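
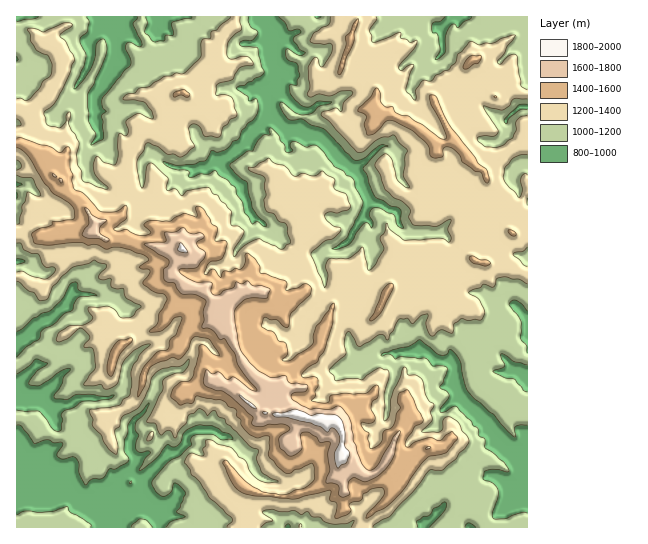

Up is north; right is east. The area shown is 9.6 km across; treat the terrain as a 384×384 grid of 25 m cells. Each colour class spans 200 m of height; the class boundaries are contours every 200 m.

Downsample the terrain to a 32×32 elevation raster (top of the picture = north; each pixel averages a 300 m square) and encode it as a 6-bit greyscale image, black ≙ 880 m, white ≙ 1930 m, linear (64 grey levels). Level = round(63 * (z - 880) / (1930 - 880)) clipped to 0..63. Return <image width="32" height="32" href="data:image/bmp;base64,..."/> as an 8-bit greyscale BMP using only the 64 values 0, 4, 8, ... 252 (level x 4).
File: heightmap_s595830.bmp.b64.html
<image width="32" height="32" href="data:image/bmp;base64,Qk02CAAAAAAAADYEAAAoAAAAIAAAACAAAAABAAgAAAAAAAAEAAATCwAAEwsAAAABAAAAAAAAAAAAAAEBAQACAgIAAwMDAAQEBAAFBQUABgYGAAcHBwAICAgACQkJAAoKCgALCwsADAwMAA0NDQAODg4ADw8PABAQEAAREREAEhISABMTEwAUFBQAFRUVABYWFgAXFxcAGBgYABkZGQAaGhoAGxsbABwcHAAdHR0AHh4eAB8fHwAgICAAISEhACIiIgAjIyMAJCQkACUlJQAmJiYAJycnACgoKAApKSkAKioqACsrKwAsLCwALS0tAC4uLgAvLy8AMDAwADExMQAyMjIAMzMzADQ0NAA1NTUANjY2ADc3NwA4ODgAOTk5ADo6OgA7OzsAPDw8AD09PQA+Pj4APz8/AEBAQABBQUEAQkJCAENDQwBEREQARUVFAEZGRgBHR0cASEhIAElJSQBKSkoAS0tLAExMTABNTU0ATk5OAE9PTwBQUFAAUVFRAFJSUgBTU1MAVFRUAFVVVQBWVlYAV1dXAFhYWABZWVkAWlpaAFtbWwBcXFwAXV1dAF5eXgBfX18AYGBgAGFhYQBiYmIAY2NjAGRkZABlZWUAZmZmAGdnZwBoaGgAaWlpAGpqagBra2sAbGxsAG1tbQBubm4Ab29vAHBwcABxcXEAcnJyAHNzcwB0dHQAdXV1AHZ2dgB3d3cAeHh4AHl5eQB6enoAe3t7AHx8fAB9fX0Afn5+AH9/fwCAgIAAgYGBAIKCggCDg4MAhISEAIWFhQCGhoYAh4eHAIiIiACJiYkAioqKAIuLiwCMjIwAjY2NAI6OjgCPj48AkJCQAJGRkQCSkpIAk5OTAJSUlACVlZUAlpaWAJeXlwCYmJgAmZmZAJqamgCbm5sAnJycAJ2dnQCenp4An5+fAKCgoAChoaEAoqKiAKOjowCkpKQApaWlAKampgCnp6cAqKioAKmpqQCqqqoAq6urAKysrACtra0Arq6uAK+vrwCwsLAAsbGxALKysgCzs7MAtLS0ALW1tQC2trYAt7e3ALi4uAC5ubkAurq6ALu7uwC8vLwAvb29AL6+vgC/v78AwMDAAMHBwQDCwsIAw8PDAMTExADFxcUAxsbGAMfHxwDIyMgAycnJAMrKygDLy8sAzMzMAM3NzQDOzs4Az8/PANDQ0ADR0dEA0tLSANPT0wDU1NQA1dXVANbW1gDX19cA2NjYANnZ2QDa2toA29vbANzc3ADd3d0A3t7eAN/f3wDg4OAA4eHhAOLi4gDj4+MA5OTkAOXl5QDm5uYA5+fnAOjo6ADp6ekA6urqAOvr6wDs7OwA7e3tAO7u7gDv7+8A8PDwAPHx8QDy8vIA8/PzAPT09AD19fUA9vb2APf39wD4+PgA+fn5APr6+gD7+/sA/Pz8AP39/QD+/v4A////ACwwMCgYBAgYFBgoNDxQXFA4QERUZGRcRDQYLDQoJCAkDBAYGBAICAQIECA4TGBkYGRkXGyQcHhwQDQgOEAoFAwEDAwUFAgQDBgkJERodIBsaHSElLSUhIxsRDw4OCgQCAwIDBQkIBAQEDBAZHR8WFB0eHyszLywnJRYTEQwHBgMEBAYICw8OBAgFDRUcGQ4aJikjLTkqJiwmJR4VDgoEAQYICAsOFA4HEA0HDA4LFx4rMCgvNSYeKSAgIR0PBQIECQoGCxEZEgkTGBMJCxYlLS0zNjo0IxseJxkRFggCCAgFBAMIDxMWExAcHBYYIDAzMzMrKyslHBckGQsHAgkNCwMDBgsLDQ0aDxskIygwMC4zLCMbHh0eFB4UCgIKDwwJBQkHCxIbExkWExonLSouLSsmHxYREhcQFRAKAw0KBwQJCAsMDxsbFB4dGSIjJywkISIhGBEMCwoKBwUGDgwICAQLERATGSAaGB8jHSQsJyYhGyAeFBMQDggHDQ8PCwsJBgQNExQYGRseHiMoLS8lIB0ZHSAWGBgUEBEVExEPDggMCgUJEhYRExohISgyLyUjJR0YHhobHhkWFhsXFhENBg8UDQUKDBAYHCIpLS0xLSsnJBwYGxcdHhwcHBkVDwwMFRQTCwwSFxsiKy4pJCYpJSAbGhUaFhgdGxwcGhgVEhMLERUVExQZHSIrLioeGiIbFhUUExUVExgbGRgYHR0aFRMbHBsdICAkKjE2LCUYGBUTFBQNCxEPFRYYFxcbGhgVGiEjJS0pIh8iKS0pIBgODhAUFRQOCw4SDRARFRkaHRoWHR4fKSUiGhsdISEaEggNFBUVExAHCwkQFxYVFhgZFREYHCMiGRsYFxcXGRQOBxIVFRUVFAkGDhYZGRcYGRcUDRknIRUVGhcWEw4QDwcJExUUFBQPBA0WFRgZGhsdFBIXIycdDxcYFBMMCQUEBxEUExERDgUEEhQWHRwcHx0VDh8kIBsMDhQVDhMUDQcECBANCgsEBhELDRUdICAeGBoXHBoWFQwJExYWGBYQEwsDCAYDAgYUHRkUGyAfHxgTDhgXFRIRCAgPFRUYFxYXEgoCAgYKExgdJB8gHB4bGxYLExYXEg8HCA8RFhscGxgUCwMFBgoNEx0iHhgaHxsaFxcMDxQXCwkEDRIVGh0cFA0GAgIKFBkWGR4ZExccHBodGxUOERYRCAQFDBASFBoaFQ4GAQYUGB4cHBcTDRIaHhoXEgwRFxMHCAMKDA0NFBoSEAQDCA4SHRkYFxMPCRIdGhQQDxcXDgQGAwcHCAwSFhEJAwIIEhYdGRMUEw8HDRESFA8MDhERCAIBBwQFCw0RFgoBBA0OFBsbEw8PDwYGCg0NDg="/>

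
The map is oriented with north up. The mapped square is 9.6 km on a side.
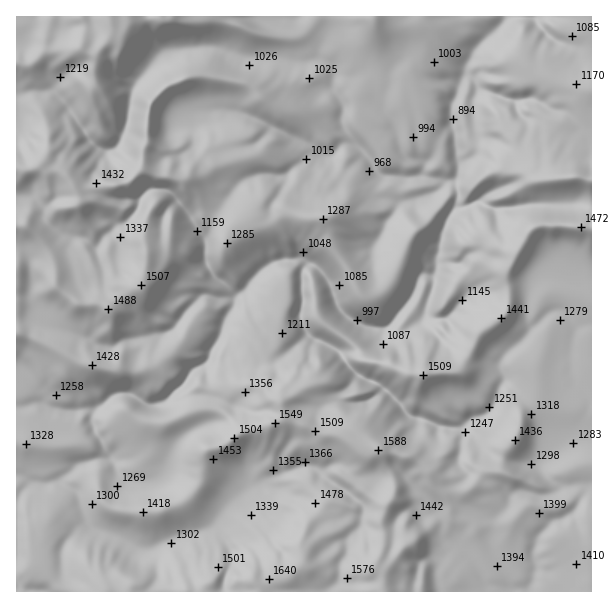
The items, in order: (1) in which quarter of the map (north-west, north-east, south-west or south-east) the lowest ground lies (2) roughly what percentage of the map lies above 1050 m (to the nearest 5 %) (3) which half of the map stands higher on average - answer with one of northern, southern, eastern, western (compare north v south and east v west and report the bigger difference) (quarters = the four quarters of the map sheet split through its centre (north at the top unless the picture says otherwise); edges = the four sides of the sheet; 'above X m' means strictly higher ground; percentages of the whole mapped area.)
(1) The lowest ground is in the north-east quarter.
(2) Roughly 85 % of the ground is higher than 1050 m.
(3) On average the southern half of the map is the higher ground.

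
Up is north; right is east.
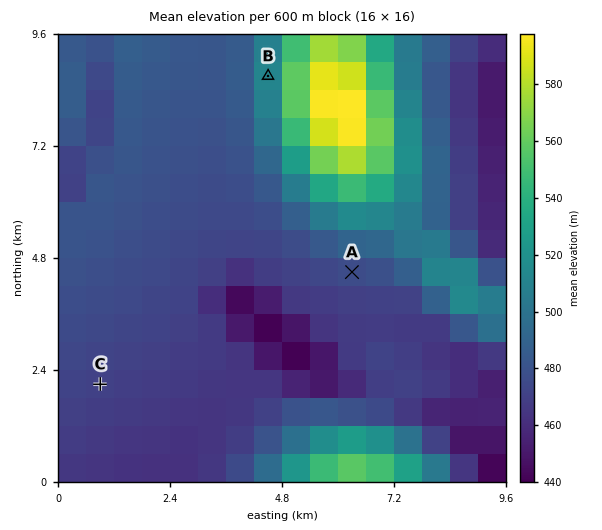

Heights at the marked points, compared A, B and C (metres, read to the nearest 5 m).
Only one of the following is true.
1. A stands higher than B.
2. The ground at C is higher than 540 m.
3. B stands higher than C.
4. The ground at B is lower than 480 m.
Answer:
3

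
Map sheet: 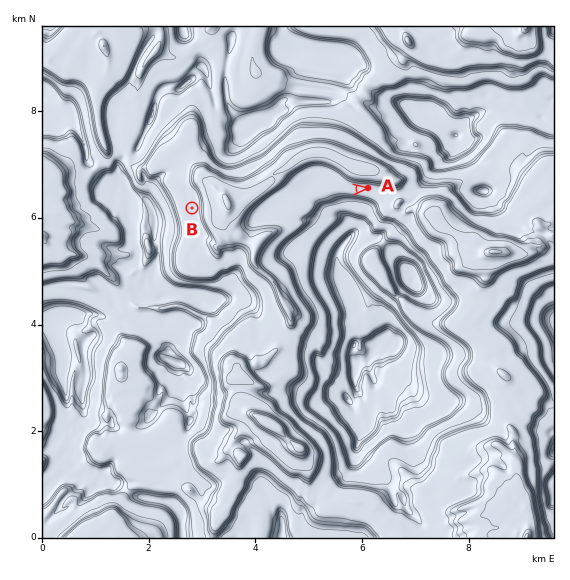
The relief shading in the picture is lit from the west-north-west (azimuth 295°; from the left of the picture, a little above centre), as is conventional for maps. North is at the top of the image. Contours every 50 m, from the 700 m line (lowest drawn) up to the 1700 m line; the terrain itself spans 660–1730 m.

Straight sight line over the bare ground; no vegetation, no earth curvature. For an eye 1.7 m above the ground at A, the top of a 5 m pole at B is out of sight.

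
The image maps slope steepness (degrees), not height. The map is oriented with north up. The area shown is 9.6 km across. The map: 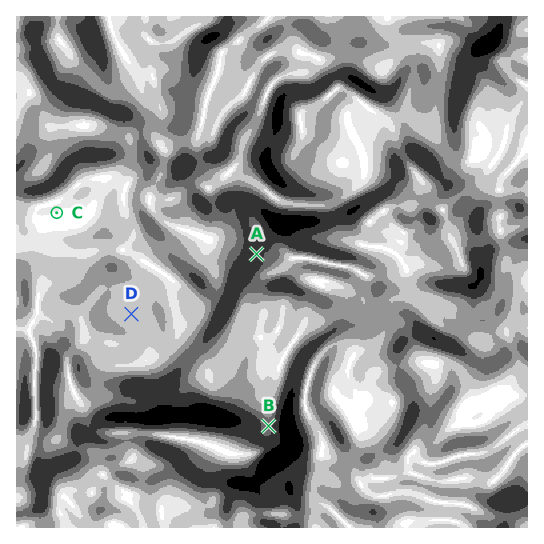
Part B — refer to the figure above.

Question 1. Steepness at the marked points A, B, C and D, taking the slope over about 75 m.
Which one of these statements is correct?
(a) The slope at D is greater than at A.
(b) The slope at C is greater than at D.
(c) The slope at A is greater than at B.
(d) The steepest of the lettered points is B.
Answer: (c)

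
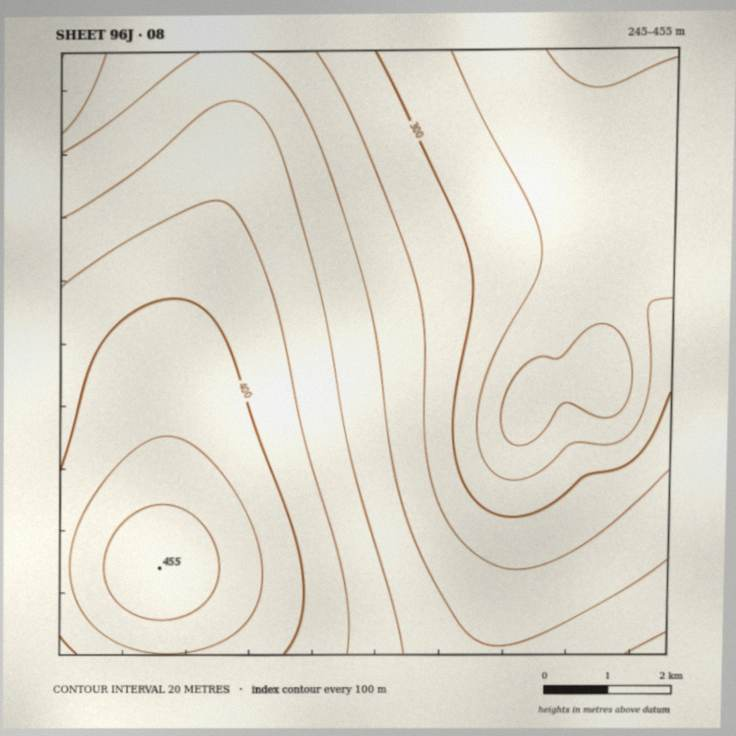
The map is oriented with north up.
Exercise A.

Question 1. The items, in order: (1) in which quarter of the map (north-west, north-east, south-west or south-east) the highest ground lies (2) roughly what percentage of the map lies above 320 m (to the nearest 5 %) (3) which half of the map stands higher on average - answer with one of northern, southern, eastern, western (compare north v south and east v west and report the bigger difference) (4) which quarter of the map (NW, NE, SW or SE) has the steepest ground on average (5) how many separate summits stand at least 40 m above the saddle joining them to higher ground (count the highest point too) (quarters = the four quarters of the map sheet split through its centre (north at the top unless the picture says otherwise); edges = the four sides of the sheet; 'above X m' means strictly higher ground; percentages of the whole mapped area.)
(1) The highest ground is in the south-west quarter.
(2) Ground above 320 m makes up about 65 % of the sheet.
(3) On average the western half of the map is the higher ground.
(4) Slopes are steepest in the south-east quarter.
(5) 1 summit rises at least 40 m above its surroundings.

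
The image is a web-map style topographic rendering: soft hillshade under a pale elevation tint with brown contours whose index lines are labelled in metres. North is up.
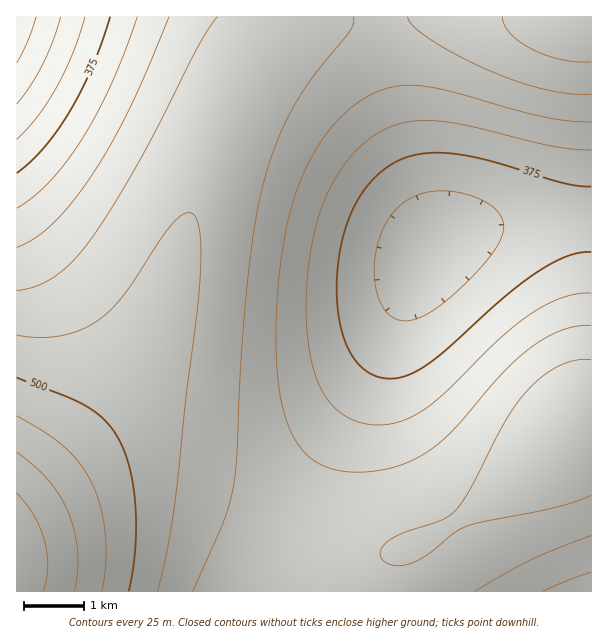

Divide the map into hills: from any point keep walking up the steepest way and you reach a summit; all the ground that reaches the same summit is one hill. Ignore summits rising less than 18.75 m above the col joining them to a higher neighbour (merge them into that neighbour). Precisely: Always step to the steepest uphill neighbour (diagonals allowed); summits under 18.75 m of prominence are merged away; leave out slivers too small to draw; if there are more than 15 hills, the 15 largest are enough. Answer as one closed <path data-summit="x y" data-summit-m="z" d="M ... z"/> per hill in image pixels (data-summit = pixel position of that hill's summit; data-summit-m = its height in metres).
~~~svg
<path data-summit="17 563" data-summit-m="596" d="M381 16l-365 1 1 575 255-1 8-42 21-54 75-130 15-32 23-58 8-18 10-12 0-17-26-84-15-61z"/><path data-summit="576 426" data-summit-m="474" d="M591 218l-61 2-59 9-36 13-9 10-12 23-16 40-22 50-52 88-30 59-14 37-6 27-1 16 319-1z"/><path data-summit="582 20" data-summit-m="490" d="M591 16l-209 1 9 66 15 61 22 72 4 30 15-10 47-12 55-6 43 0z"/>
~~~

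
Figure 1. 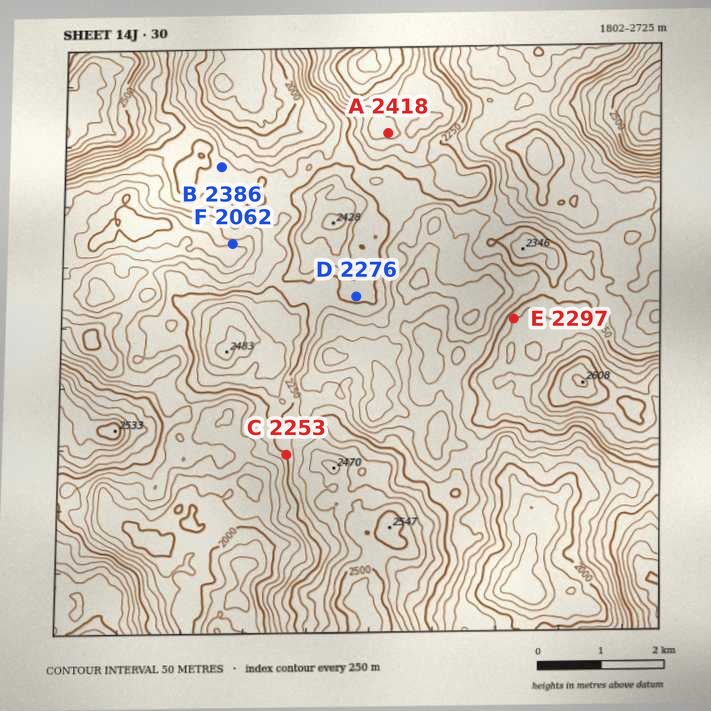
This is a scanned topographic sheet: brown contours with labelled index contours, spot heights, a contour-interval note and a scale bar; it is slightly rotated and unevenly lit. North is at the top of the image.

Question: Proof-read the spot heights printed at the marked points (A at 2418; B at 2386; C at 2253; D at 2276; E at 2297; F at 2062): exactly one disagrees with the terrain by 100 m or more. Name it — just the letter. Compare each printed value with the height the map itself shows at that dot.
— B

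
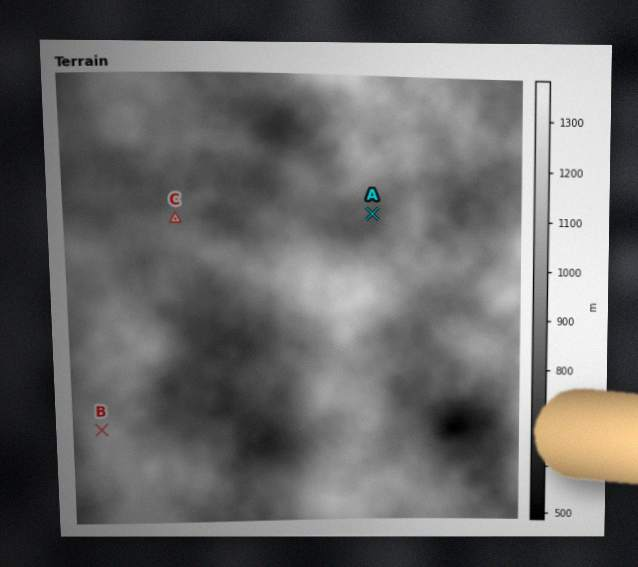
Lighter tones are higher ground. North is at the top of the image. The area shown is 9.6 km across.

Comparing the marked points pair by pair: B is higher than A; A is lower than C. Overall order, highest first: B C A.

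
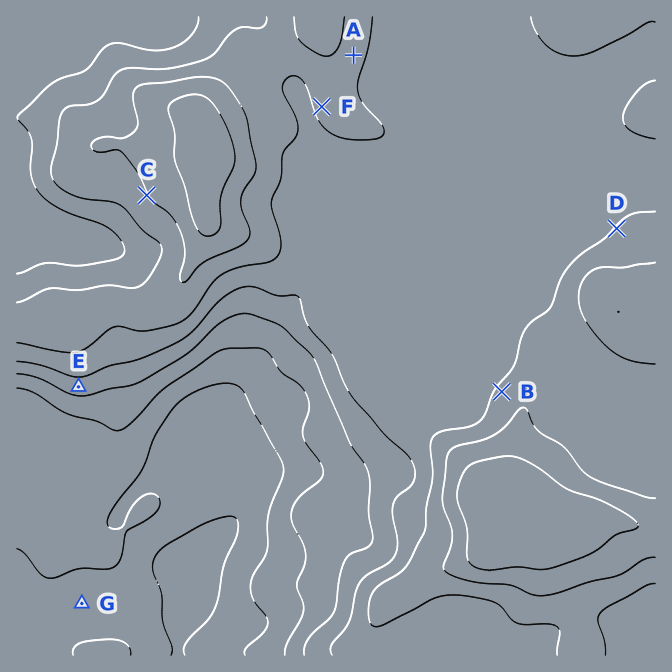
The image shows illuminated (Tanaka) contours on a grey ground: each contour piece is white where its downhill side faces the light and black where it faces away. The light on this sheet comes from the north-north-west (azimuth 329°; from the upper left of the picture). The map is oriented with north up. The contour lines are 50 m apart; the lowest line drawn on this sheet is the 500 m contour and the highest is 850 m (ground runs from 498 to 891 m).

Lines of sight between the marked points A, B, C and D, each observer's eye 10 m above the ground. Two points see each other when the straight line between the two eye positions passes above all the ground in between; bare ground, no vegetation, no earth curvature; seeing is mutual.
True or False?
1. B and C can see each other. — False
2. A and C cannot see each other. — True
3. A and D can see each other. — True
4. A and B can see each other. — True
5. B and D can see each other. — False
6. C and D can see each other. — False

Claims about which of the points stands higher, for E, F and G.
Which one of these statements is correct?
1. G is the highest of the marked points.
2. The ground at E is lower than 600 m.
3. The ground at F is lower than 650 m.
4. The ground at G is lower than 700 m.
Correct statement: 4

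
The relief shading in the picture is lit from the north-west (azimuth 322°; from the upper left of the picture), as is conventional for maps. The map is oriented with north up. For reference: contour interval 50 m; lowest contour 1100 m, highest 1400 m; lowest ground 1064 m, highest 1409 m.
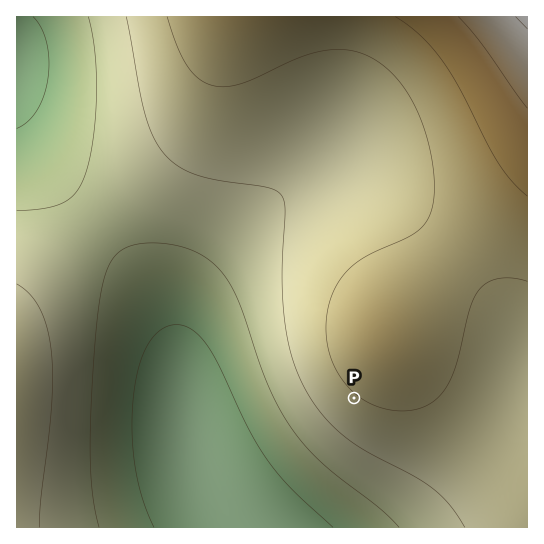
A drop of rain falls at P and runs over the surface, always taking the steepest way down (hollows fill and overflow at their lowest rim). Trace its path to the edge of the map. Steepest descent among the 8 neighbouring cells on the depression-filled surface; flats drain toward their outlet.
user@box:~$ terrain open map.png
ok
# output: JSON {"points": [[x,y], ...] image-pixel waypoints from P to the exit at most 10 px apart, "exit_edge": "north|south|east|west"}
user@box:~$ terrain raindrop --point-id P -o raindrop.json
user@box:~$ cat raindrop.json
{"points": [[354, 398], [343, 409], [333, 419], [322, 430], [311, 441], [301, 451], [290, 462], [279, 473], [269, 483], [258, 494], [247, 505], [237, 514], [237, 525], [237, 527]], "exit_edge": "south"}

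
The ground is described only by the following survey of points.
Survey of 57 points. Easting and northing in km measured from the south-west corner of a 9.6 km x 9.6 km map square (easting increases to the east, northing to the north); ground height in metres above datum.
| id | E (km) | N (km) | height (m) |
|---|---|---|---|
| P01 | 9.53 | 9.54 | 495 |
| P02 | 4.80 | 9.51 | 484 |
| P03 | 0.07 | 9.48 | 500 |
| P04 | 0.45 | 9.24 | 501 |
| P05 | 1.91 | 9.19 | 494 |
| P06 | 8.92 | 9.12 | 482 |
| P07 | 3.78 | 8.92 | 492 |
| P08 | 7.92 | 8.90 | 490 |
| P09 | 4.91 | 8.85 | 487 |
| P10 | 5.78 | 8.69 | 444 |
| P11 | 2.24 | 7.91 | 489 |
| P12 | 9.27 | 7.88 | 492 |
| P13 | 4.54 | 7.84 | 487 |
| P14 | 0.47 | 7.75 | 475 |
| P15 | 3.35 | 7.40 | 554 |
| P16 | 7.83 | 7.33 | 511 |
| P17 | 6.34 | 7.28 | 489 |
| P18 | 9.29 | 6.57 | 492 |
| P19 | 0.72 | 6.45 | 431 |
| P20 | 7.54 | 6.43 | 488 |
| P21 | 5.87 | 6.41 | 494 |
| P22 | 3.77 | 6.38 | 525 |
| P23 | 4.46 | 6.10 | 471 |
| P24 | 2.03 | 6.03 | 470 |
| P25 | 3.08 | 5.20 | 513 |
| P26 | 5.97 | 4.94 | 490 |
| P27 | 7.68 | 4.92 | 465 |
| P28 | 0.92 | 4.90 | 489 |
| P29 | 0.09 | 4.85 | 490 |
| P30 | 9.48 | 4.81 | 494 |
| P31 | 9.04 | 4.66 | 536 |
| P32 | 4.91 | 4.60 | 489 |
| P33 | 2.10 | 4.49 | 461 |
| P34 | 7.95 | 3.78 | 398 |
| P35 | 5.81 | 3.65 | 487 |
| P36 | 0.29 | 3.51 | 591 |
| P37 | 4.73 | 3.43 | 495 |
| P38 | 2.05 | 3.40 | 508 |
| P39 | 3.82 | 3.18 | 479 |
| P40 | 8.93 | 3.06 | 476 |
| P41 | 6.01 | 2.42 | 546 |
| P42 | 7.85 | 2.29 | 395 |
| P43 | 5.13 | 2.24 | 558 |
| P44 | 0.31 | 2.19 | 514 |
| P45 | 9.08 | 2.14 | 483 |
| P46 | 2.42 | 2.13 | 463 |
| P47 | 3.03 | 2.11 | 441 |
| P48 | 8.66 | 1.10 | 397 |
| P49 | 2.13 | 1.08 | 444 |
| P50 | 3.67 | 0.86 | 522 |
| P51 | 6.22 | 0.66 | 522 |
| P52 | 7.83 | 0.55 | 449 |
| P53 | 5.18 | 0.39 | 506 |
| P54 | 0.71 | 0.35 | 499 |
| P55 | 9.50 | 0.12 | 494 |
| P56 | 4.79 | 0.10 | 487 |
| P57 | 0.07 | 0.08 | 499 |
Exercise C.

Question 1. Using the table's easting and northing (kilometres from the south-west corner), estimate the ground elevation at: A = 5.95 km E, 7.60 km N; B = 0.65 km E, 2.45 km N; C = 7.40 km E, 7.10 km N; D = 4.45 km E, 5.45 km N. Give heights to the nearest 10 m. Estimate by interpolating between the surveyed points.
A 480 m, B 520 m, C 490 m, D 490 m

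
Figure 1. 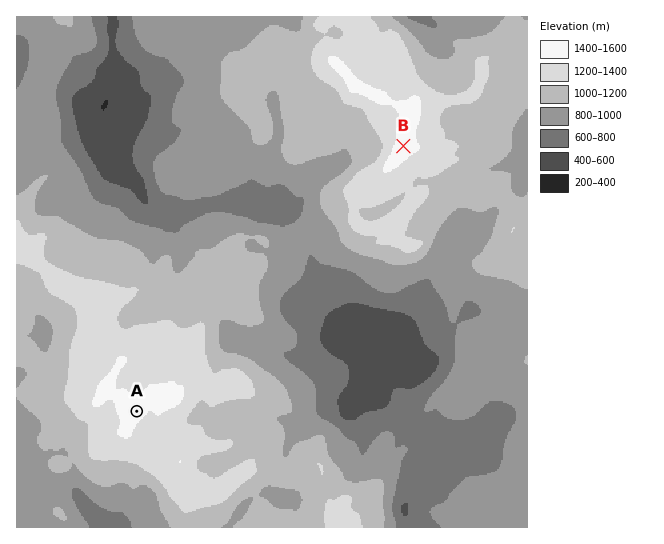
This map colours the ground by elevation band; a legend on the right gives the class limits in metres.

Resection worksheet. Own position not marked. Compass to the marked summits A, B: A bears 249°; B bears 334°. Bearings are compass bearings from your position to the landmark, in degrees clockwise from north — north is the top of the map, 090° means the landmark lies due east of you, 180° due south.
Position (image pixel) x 470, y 283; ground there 930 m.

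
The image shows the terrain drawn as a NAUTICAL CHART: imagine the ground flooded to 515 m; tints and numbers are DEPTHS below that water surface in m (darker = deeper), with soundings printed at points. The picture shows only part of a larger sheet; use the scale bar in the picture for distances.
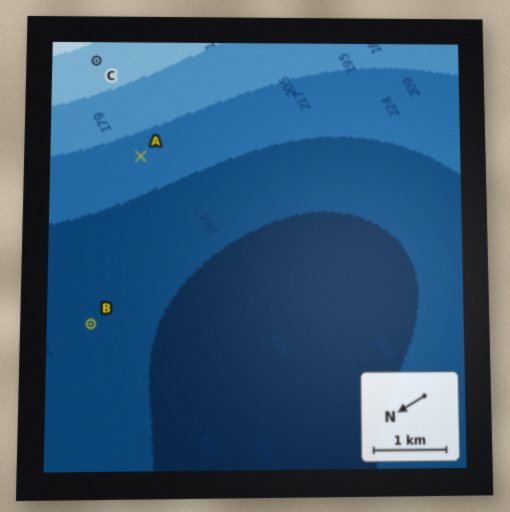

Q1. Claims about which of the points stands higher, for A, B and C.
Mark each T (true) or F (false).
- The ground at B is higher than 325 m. F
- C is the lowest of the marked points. F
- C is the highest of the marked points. T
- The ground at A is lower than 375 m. T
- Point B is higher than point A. F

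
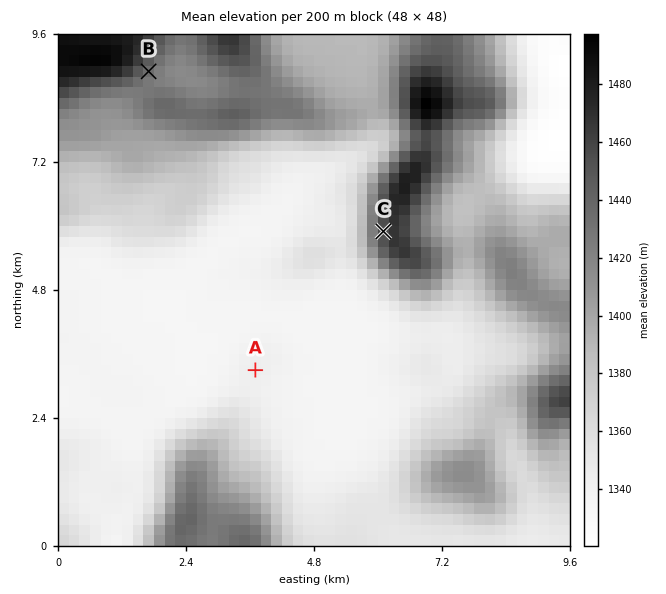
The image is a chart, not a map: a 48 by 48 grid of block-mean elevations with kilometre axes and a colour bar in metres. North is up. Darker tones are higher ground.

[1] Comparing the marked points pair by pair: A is lower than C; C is higher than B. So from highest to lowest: C B A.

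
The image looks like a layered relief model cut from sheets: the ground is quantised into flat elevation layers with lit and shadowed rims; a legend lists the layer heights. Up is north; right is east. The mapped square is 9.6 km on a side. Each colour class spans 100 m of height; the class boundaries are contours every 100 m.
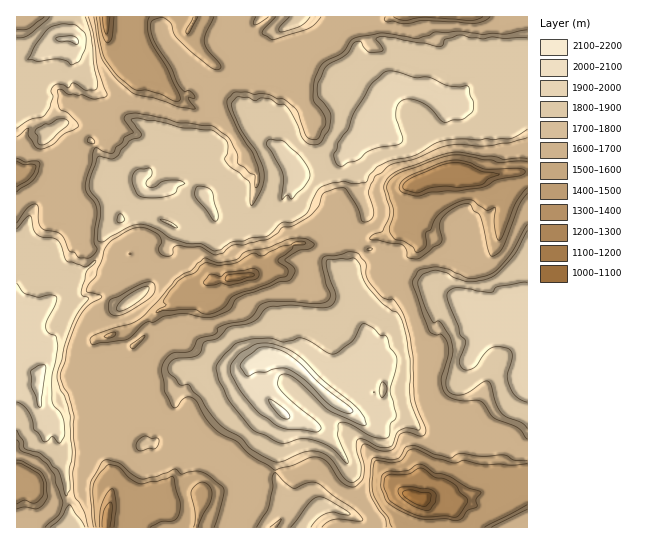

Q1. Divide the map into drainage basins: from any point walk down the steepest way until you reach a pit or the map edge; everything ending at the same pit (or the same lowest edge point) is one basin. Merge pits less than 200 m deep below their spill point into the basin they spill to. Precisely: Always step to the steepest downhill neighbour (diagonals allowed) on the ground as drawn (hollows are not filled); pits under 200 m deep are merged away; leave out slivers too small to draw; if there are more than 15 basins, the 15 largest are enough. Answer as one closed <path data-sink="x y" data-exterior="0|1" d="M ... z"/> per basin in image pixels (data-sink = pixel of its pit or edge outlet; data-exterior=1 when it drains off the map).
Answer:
<path data-sink="415 497" data-exterior="0" d="M434 281l-3 0-4 8-1 11-24 8-18 18-1 17-5 8-11 3-2 11-6 16-5 3-12 0-7-4-9 12-20-19-14-8 11-15 0-24-3-5-7-8-7-2-8-2-9 5 0 43-8 2-6 4-6 6 0 8 23 26 13 12 2 4-10 31-2 20 5 17 0 10-4 12-13 17 0 2 265-1 0-216-11 4-11 0-5-6-8-2-7 2-7 8-5 2-1-8-14-14-9-4z"/><path data-sink="106 17" data-exterior="1" d="M527 16l-454 0-2 22-8 1 0 6 6 5 3 11-10 12-4 0-7 6-5 0-9 4-2 18 16 7 6 7 2 9 8-1 12 4 5 4 11 14 6 17 8 7 2 10 23 1 12-7 6-10 3-20 8-10 6 0 10 7 23 7 1 4-6 8-1 11-11 13 9 2 10 10 9 16 3 11 6 6 5 1 8-2 11 4 8-6 11 2 3-4 11-14 6-18 12-14 1-6 3 1 24-11 13-2 11-7 4-5 4-12 19-17 4-19 4-8-7-9-21-20 0-13 5-5 8-4 14 0 14 5 7 9 4 9-5 22 24 6 26 12 5-3 6-7 1-22 3-8 7-8 8 4 4 5 20-3 10 4 11 0z"/><path data-sink="457 171" data-exterior="0" d="M449 101l-4 5-2 12-14 13-16 8-11 1-8-3-17-13-7 0-13 11-4 12-4 5-11 7-13 2-26 11-6 15-1 7 3 5 26 10 6 8 3 10 13 0 0 19 4 8 1 11-1 10 14 32 6 46 13-4 4-12 0-11 11-9 3-6 9-6 20-6 0-10 4-8 28 16 14 14 1 8 5-2 7-8 7-2 8 2 5 6 11 0 11-5 0-192-11 5-11 0-7-3-6 5-7 0-5-2-16-16-14-3z"/><path data-sink="238 277" data-exterior="0" d="M297 177l-12 14-6 18-14 18-11-2-8 6-11-4-9 2-4-1-7-9-6 6-7-2-16 8-11-3-10 23-10 18-3 14-30 24-4 0-15-10-13 0-12 6-5 0-15-7-7 4-10 13-6 14 0 10 10 16-6 26 1 26 6 0 25-9 7 0 19-8 18 18-2 29 8 8 20 2 6-7 0-12 4-13 6-7 4-9 12-6 10-12 3-14 11 0 16 4 24-1 13-1 11-8 8-2 2-18-2-25 9-5 15 4 10 13 0 24-11 13 1 2 13 8 19 19 10-12 7 4 15-1 8-18 2-22-6-36-14-32 1-10-1-11-4-8 0-19-13 0-3-10-6-8-10-5-12-3-6-4-1-4z"/><path data-sink="106 522" data-exterior="0" d="M197 365l-11 0-2 2 0 10-11 14 0 32-8 24-10-4-10 0-4 2-20-2-8-8 2-29-18-18-19 8-7 0-31 10 16 17 3 8 1 20 7 30 0 16 2 5 0 23 2 3 192-1 13-18 4-12 0-10-5-17 2-20 10-32-36-39-1-12-37 2z"/><path data-sink="17 171" data-exterior="1" d="M33 104l-17 11 0 194 14-1 8 3 3 4 8-13 29-30 5-1 13-10 5-12 2-14 17-16 0-5-9-24 0-19-10-9-6-17-16-18-12-4-10 2-10 8-7-22z"/><path data-sink="17 473" data-exterior="1" d="M38 380l-22 1 0 146 54 1-1-26-2-5 0-16-7-30-1-20-3-8-16-17z"/>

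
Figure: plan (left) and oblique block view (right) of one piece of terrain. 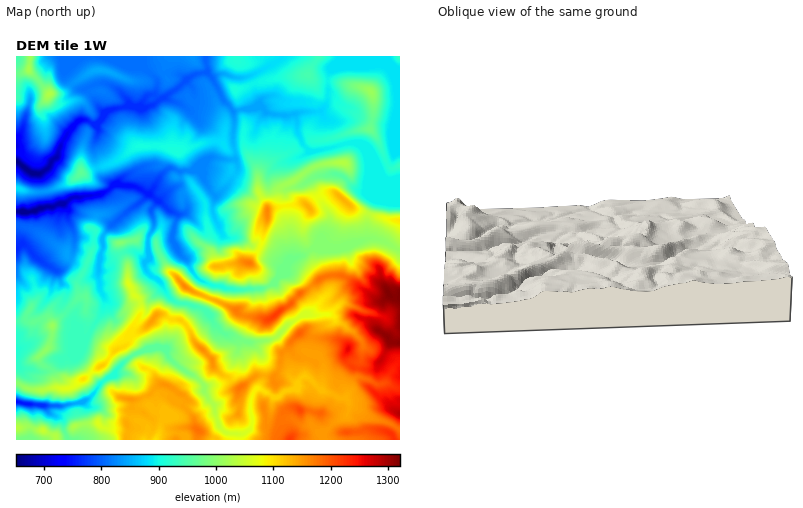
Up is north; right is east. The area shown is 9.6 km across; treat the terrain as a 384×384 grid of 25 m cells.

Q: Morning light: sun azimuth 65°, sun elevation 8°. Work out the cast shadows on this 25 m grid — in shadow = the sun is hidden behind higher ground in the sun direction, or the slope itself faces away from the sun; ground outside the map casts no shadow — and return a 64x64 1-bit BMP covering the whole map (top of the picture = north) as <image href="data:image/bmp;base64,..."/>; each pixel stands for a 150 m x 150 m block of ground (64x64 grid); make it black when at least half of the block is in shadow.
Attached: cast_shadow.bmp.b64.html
<image width="64" height="64" href="data:image/bmp;base64,Qk0+AgAAAAAAAD4AAAAoAAAAQAAAAEAAAAABAAEAAAAAAAACAAATCwAAEwsAAAIAAAAAAAAA////AAAAAAA4n8AEBwAEBDCfwAw3gAAAAI3AAHOAAA8B+8AAYYAAfwf/wADzggB+///AAPGAAPz//8AB8YAB+P+fgAH5IAHwwgcMAfDgAeAAAx4D4EABwgAF/g/AAAPyADz8H4IAD3BweHB/gnAeMGA4EP8A8B4QAD8B/gDwHngAHgP8OPgOfBgMAfx//AD8HAgA+P/8AfgMAMB7/8YP8AAA5HP/wA/igAH2B/gAP4PAA/If8AA/ecAD8P/gAD/wwAfz/wAMH+CAR+f8AA4PyAHH5/H/mA+4wYfn5/2Dx3CDh+fP+APA4IPnx4+aAADwg+bHnwAAAeCAdwc/GAAAgAB3B38wAAAAAGOGfn+AAAAA+wJ8/4AAAAD4Anj/AAAHAHABM3+AAB8AQAEGf8cOHABAAx7/x44A0MAAfn/DngDfgACueIEeAI/wAA5/gBwAh/wAfD8AAAAf+Dg4HwAAAB+AANgfAAEAP8AAgA8ADwD/wAHwDgAOBMfAA+AeAAAI88ABwPwAAAjxwAAATAAAGPHAAAAMAIBw8MAAAAwBAPDwZgAADAEAAPBgAAAMAAAA8DgAAAwAACDwMAAACAAAYPAAAAA4AAHgeAAQAHgAA+B4AAAA8AAO4HgAQADwAA4AcABAAOAADADgAAAA4AAAAMAAAAH4AAAAwAAAAeAAAADAAAAA4AAAAw=="/>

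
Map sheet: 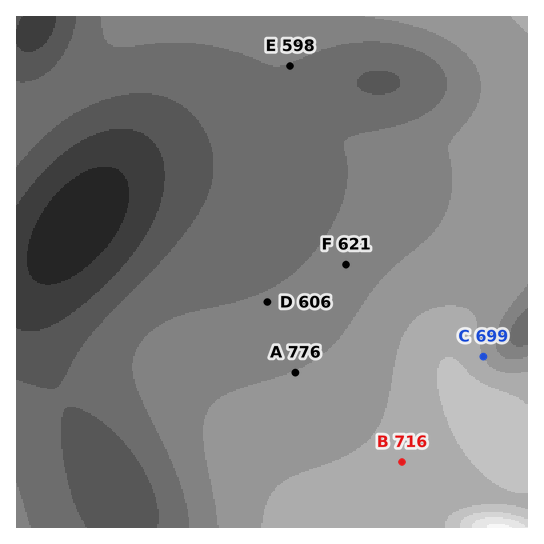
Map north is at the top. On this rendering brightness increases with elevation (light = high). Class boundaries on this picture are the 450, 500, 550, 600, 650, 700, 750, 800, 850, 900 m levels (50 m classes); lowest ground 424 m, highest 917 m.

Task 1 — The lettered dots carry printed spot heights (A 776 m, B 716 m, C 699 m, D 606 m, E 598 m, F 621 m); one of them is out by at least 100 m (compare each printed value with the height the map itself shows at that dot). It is A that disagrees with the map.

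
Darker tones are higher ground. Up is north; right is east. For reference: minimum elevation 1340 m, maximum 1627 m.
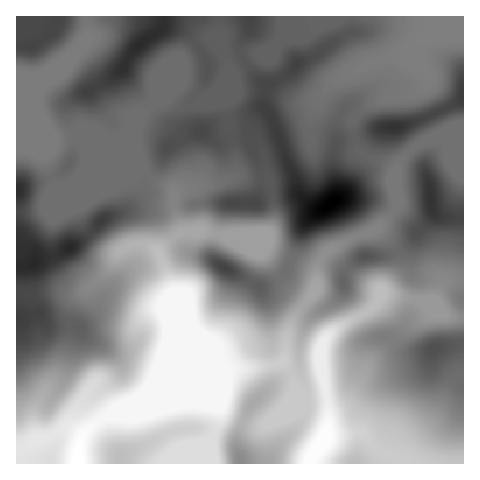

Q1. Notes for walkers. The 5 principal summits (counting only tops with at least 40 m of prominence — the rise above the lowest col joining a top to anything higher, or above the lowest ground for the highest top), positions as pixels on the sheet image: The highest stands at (332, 203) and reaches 1627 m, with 287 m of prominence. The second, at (70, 248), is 1582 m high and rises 78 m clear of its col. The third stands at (140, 45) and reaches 1579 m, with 54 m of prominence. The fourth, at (395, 127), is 1570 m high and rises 52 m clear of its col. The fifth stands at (431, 199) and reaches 1569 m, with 71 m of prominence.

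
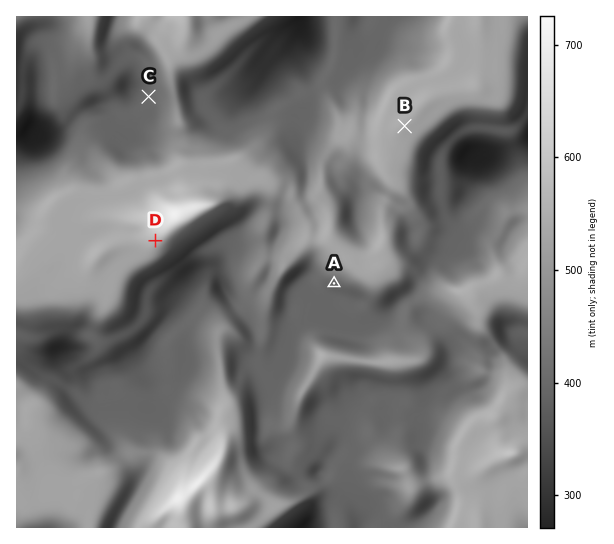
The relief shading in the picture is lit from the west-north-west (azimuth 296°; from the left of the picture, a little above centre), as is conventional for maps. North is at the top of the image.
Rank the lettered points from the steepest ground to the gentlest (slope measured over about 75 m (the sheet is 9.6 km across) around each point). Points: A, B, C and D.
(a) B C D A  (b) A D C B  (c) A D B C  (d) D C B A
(b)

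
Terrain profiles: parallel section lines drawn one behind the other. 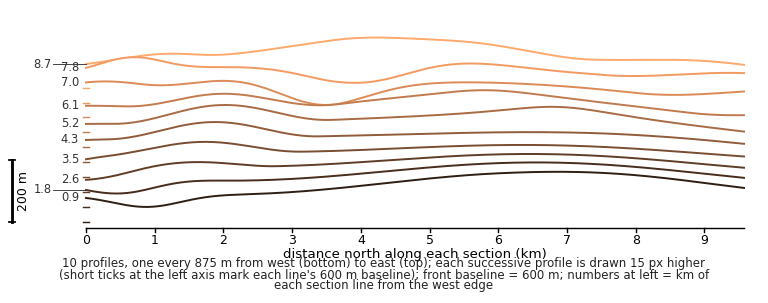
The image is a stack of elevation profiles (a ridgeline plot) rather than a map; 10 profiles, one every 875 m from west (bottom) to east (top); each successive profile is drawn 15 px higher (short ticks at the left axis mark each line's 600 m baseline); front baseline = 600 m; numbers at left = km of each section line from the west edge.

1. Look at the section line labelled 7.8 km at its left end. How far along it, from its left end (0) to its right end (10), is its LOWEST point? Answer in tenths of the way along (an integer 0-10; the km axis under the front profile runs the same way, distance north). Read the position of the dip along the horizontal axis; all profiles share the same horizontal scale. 4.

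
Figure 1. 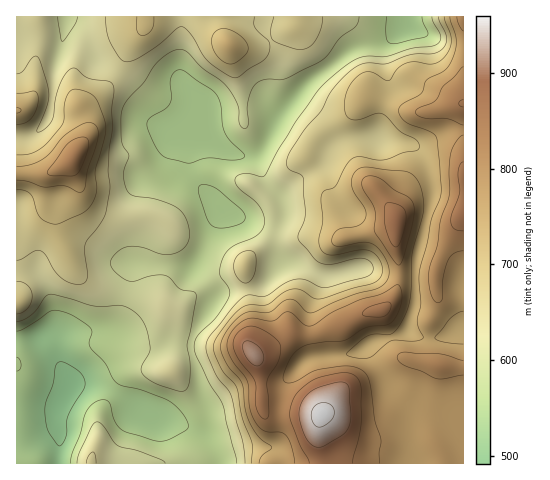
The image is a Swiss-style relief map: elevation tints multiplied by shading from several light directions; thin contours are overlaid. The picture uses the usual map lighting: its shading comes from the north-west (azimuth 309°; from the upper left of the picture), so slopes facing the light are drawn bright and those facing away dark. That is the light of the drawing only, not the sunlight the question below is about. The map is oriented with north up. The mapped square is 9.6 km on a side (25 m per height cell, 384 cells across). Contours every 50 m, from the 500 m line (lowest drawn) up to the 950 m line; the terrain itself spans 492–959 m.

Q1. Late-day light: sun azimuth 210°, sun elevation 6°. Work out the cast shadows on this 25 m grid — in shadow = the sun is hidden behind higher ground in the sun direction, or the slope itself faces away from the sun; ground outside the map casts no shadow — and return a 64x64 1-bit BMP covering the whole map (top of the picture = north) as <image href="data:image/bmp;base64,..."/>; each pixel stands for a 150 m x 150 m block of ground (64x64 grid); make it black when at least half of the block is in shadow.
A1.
<image width="64" height="64" href="data:image/bmp;base64,Qk0+AgAAAAAAAD4AAAAoAAAAQAAAAEAAAAABAAEAAAAAAAACAAATCwAAEwsAAAIAAAAAAAAA////AAAAAAAAAAAAAAAAAAAAPAAAAAAAAAH8AAAAAAAAD/wAAAAAAAAP+AAAAAAAAA/wAAAAAAAAD4AAAABAAAAPAAAAAcAAAAcAAAAB4AAAAAAAAADgAAAAAAAAOHAAAAAAAAH/8AAAAAAAAf/wAAAAAAAA//AAAAABAAA/8AIAAAAAAB/wfwAAAAAwB/P/AAAAADgB+/8AAAAAeABxzwAAAAH8wAADAAAAAf3gAAAAAAAB//wAAAAAAAD//4AAAAAAAP///wAAAAAAf///AAAAAAA///+AAAAAAB///YAAAAAAH//8gAAAAAAP//iAAAAAAEfgYIAAAAAA48AAAAAAAAHgAAAAAAAAAeAAAAAAAAAAYAGAAAAAAMAAAYCAAAABwAAAAYAAAAfAAAADwAAAf8AAAAfAAAD/gAAAB+AAEA4AAAAP4AA4AAAAAB/gADgAAOAAf/DgGAAB4AB/8PAAAADgAP/w8AQAAAAAf+DwRAAAAAB/wHn8AAAAAD+AGf4AAAAADAAAfgAAAAAAAAA/AAAAAAAAAB8AAAAAAADAHwAAAAAA4PB/AAAAAADg+P8AAAAAAAD4/wAAAAAAABz6AAAAABAYDHgAAAAB+HgMOAAAAAH/+AAAAAAAAP/4AAAAAAAAf/wAAAAB4AA/+AAAAAfgAB/4AAAAB+AAD/AAAAAD4AAH4A=="/>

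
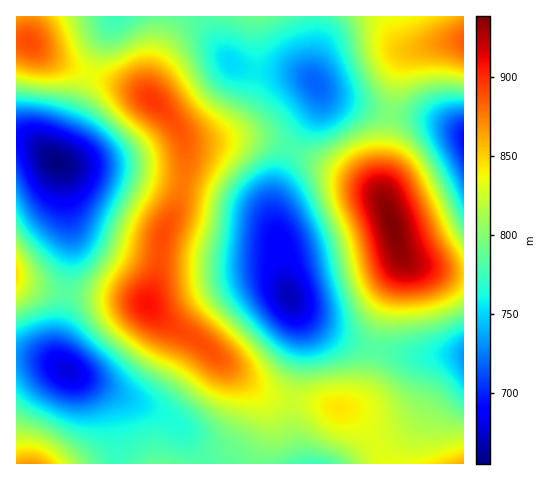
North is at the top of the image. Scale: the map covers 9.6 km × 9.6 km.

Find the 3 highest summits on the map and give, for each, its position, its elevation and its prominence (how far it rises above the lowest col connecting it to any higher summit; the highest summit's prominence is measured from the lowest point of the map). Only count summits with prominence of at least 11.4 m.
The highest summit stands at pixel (392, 224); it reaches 939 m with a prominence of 284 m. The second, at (147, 305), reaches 909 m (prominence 125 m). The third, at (153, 101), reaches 897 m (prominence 20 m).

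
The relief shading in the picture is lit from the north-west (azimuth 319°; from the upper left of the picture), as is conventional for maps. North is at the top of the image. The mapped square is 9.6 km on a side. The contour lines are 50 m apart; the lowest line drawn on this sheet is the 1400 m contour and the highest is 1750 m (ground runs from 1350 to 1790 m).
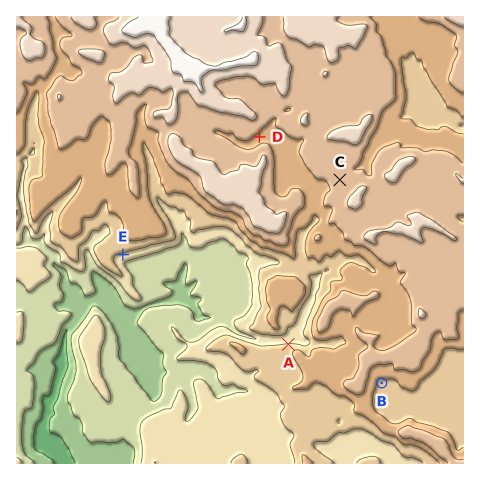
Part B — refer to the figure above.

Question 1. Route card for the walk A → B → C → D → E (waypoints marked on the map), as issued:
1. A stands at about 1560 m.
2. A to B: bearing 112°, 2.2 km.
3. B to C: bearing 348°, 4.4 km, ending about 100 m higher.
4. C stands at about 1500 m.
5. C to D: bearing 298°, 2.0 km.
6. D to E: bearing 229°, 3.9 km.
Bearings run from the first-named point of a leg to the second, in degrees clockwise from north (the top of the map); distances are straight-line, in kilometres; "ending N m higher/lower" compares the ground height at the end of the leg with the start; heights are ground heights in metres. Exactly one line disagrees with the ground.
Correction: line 4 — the height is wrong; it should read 1690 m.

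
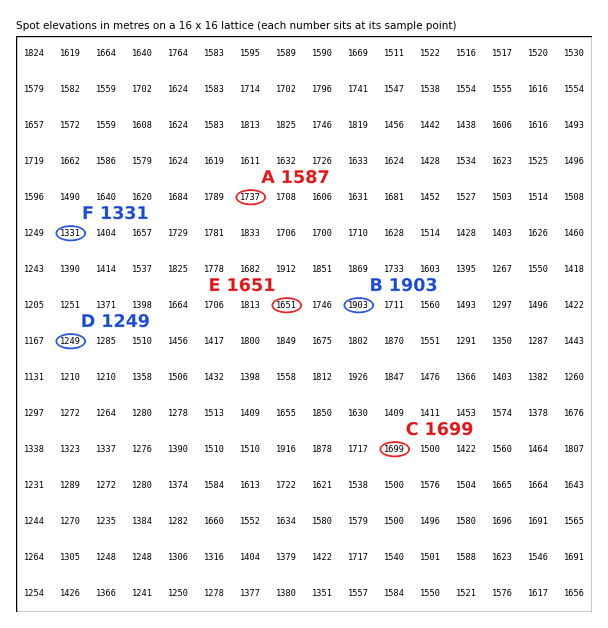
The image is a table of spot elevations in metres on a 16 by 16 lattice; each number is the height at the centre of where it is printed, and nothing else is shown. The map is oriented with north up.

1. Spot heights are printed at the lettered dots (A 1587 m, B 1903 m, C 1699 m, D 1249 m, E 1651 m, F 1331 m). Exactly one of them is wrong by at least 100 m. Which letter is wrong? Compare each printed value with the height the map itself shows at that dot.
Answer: A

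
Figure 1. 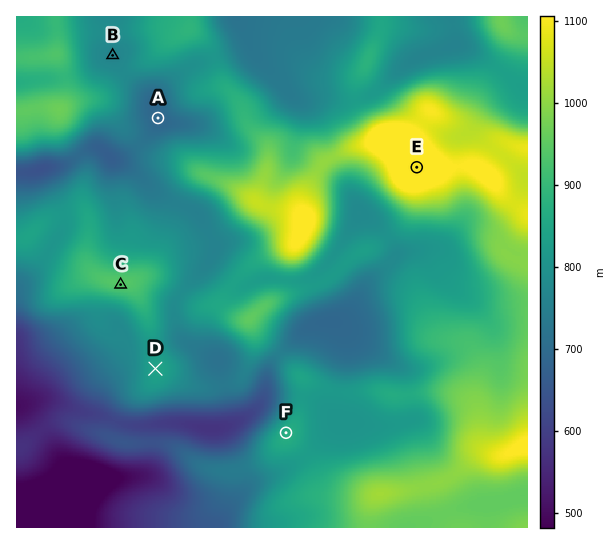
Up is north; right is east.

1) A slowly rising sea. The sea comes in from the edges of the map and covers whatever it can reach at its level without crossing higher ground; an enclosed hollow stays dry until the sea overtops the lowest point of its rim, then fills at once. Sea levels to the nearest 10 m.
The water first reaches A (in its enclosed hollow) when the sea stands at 720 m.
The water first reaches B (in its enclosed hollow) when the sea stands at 780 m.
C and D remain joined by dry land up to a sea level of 820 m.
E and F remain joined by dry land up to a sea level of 830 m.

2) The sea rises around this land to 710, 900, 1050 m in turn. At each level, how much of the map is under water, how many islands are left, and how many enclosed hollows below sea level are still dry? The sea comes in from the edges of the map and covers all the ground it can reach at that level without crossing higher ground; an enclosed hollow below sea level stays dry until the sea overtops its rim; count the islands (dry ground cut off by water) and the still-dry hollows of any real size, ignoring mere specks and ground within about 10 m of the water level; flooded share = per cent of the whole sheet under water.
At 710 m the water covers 15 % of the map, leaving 0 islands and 2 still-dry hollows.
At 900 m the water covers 72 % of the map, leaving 2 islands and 0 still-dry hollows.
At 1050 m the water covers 94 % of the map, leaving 1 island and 0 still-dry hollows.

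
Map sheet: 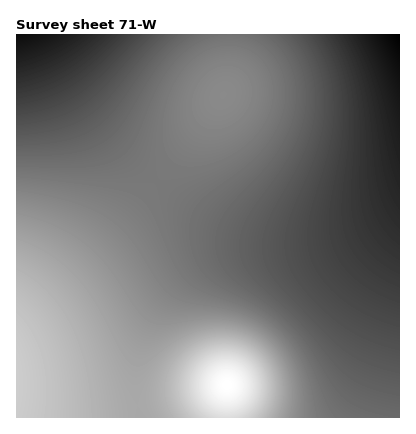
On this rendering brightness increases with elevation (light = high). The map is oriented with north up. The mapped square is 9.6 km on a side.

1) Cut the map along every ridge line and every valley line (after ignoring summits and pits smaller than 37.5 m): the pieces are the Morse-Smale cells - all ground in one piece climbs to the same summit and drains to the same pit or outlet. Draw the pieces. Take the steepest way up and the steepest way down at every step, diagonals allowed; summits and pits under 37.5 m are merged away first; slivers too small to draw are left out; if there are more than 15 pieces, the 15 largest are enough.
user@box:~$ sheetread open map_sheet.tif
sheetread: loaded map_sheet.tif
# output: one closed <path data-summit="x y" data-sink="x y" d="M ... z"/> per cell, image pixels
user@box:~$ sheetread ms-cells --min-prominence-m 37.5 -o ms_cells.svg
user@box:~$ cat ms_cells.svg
<path data-summit="228 386" data-sink="400 34" d="M400 209l-26 17-38 15-34 7-74 7-28 11-16 12-18 18-11 16-15 36-5 34 5 36 260 0z"/><path data-summit="228 386" data-sink="400 34" d="M400 34l-170 0-1 32-4 26-68 90 31 22 30 17 34 12 24 5 40 1 24-4 26-9 26-14 8-6z"/><path data-summit="16 382" data-sink="400 34" d="M158 182l-66 74-76 70 0 92 124 0-5-36 5-34 15-36 11-16 18-18 16-12 28-11 74-7 34-7 38-15 26-18-2-1-32 19-26 9-24 4-30 0-34-6-34-12-30-17z"/><path data-summit="16 382" data-sink="16 34" d="M46 34l-30 0 0 291 76-69 65-74-32-30-27-30-29-42z"/><path data-summit="228 386" data-sink="16 34" d="M228 34l-182 2 23 44 29 42 27 30 33 29 67-89 4-26z"/>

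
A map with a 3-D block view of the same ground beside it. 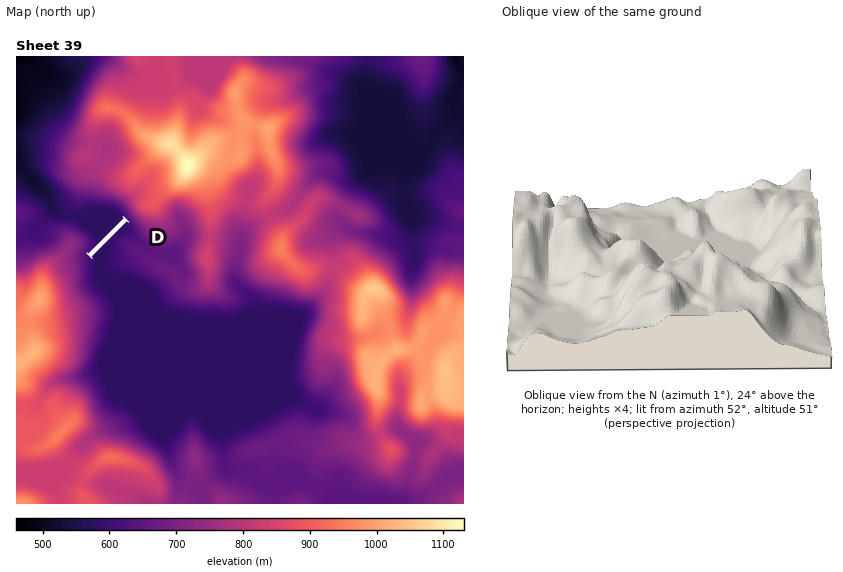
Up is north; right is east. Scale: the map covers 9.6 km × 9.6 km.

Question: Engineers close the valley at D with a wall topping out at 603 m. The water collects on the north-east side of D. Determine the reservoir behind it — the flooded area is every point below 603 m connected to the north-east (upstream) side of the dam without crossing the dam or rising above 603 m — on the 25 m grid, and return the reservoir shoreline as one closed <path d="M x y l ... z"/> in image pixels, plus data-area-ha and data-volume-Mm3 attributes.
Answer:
<path d="M127 222l-37 35 1 27 14 15 3 8 0 13-12 35-4 8-1 9 5 8 9 20 5 6 19 8 8 14 9 8 19 14 2 0 3-3 2-4 11-11 3-7 6-4 3 1 4 4 10 14 11 6 4 0 11-10 28-10 29-16 13-2 8 5 7 0 2-2 0-3-2-2-8-4-3-2-12-21 0-16 4-21 9-26-3-7-23-6-24-2-7-3-3 0-11 11-7 4-10 0-7-3-18 2-11-4-12-1-10-8-4-10-6-5-17-10-18-7-4-4 0-3 3-4-3-14 4-5 10-3 1-1 0-6-3-5z" data-area-ha="1263" data-volume-Mm3="332.03"/>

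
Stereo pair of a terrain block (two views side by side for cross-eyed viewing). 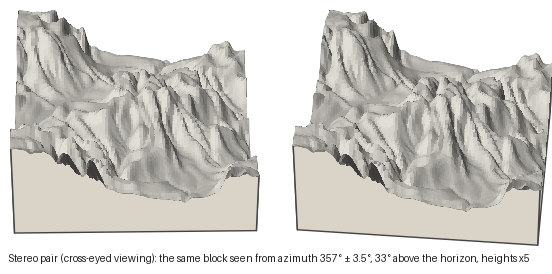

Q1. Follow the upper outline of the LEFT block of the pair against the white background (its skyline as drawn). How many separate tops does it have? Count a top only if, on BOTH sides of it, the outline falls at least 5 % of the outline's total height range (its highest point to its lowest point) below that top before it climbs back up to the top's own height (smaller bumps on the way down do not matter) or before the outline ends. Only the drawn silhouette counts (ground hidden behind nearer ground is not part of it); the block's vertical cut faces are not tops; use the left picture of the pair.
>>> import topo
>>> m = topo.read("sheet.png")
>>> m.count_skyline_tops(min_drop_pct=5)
2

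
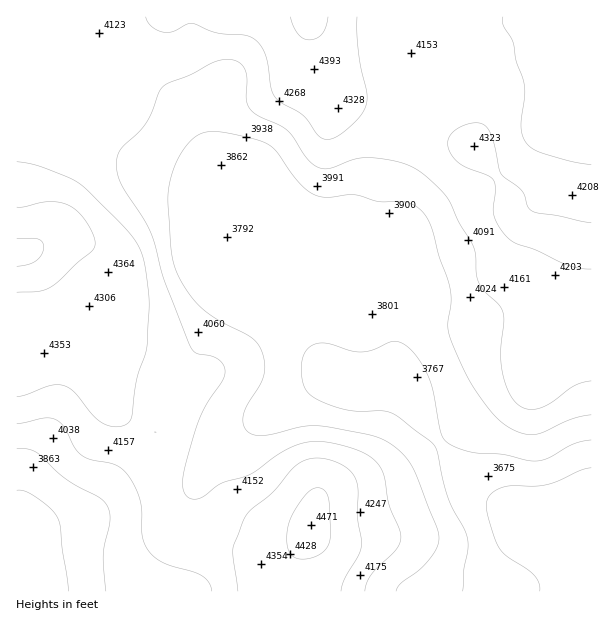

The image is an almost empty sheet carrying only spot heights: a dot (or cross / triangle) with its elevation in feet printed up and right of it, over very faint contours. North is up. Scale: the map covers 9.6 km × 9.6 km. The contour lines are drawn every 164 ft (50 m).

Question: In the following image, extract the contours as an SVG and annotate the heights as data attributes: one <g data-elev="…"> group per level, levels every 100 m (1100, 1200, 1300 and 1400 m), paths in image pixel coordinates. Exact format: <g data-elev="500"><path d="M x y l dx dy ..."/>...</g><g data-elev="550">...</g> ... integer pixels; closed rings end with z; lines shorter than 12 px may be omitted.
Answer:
<g data-elev="1100"><path d="M540 591l-1-9-5-7-28-20-8-9-11-33-1-9 2-6 5-6 10-5 9-1 22 0 12-1 12-4 23-11 10-2"/></g><g data-elev="1200"><path d="M396 591l4-7 19-14 10-11 8-11 2-9-2-12-21-53-5-10-7-9-13-11-13-7-46-9-26-2-34 8-12 2-11-3-5-7-1-7 2-9 15-26 4-9 1-12-4-13-3-6-6-6-36-19-19-16-17-24-8-22-4-53 1-18 8-26 8-12 7-9 9-6 12-2 17 2 27 7 10 4 7 5 24 33 8 8 9 5 12 2 29-2 22 6 27 1 12 5 8 7 6 11 8 32 10 27 2 16-3 26 3 13 18 41 22 31 8 9 10 7 10 5 11 3 12-2 31-15 18-3"/><path d="M17 448l10 1 9 3 29 26 33 19 9 8 3 13-7 36 3 37"/></g><g data-elev="1300"><path d="M341 591l3-12 14-22 3-11-4-30 0-31-4-11-8-7-13-7-15-2-11 2-10 6-23 26-21 17-6 7-13 33 5 42"/><path d="M17 397l9-2 24-9 13-1 11 7 18 22 10 9 14 4 6-1 6-3 4-6 5-37 10-32 2-43-3-30-3-19-6-13-12-15-38-38-10-8-36-15-24-5"/><path d="M591 223l-54-10-7-4-8-18-18-14-4-4-8-35-4-9-4-4-7-2-10 1-11 5-6 6-2 5 0 6 2 7 5 6 9 7 24 10 6 4 1 9-1 26 4 10 9 12 9 7 20 6 30 14 13 4 12 1"/><path d="M146 17l5 9 11 6 10 0 14-8 6-1 24 10 29 2 9 4 6 6 5 9 6 33 4 10 6 5 21 12 16 22 5 3 4 0 11-3 12-10 12-12 4-10 1-12-9-42-1-33"/></g><g data-elev="1400"><path d="M17 266l12-2 6-3 6-6 3-7-2-6-4-3-21-1"/></g>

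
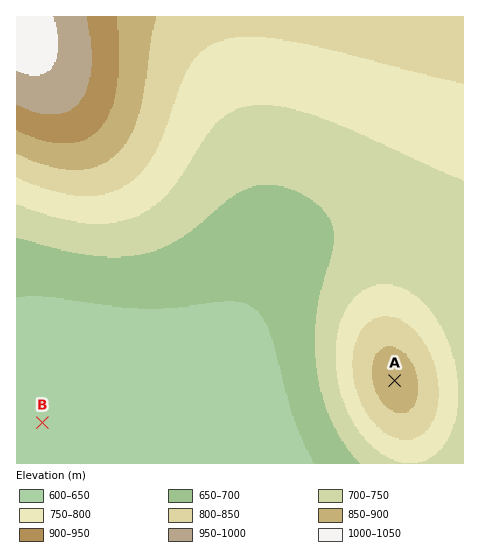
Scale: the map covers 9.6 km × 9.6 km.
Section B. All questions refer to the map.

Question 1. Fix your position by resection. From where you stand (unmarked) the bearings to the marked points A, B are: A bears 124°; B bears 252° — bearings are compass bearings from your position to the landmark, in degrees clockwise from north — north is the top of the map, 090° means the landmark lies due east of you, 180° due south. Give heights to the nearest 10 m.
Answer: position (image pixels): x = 322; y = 332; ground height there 710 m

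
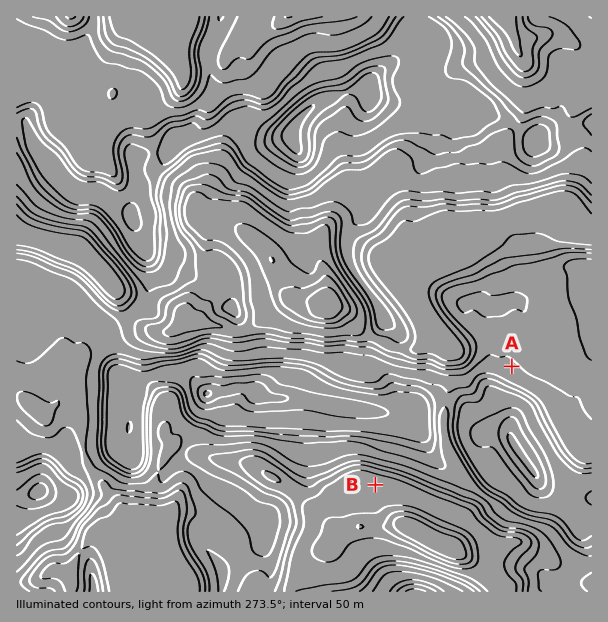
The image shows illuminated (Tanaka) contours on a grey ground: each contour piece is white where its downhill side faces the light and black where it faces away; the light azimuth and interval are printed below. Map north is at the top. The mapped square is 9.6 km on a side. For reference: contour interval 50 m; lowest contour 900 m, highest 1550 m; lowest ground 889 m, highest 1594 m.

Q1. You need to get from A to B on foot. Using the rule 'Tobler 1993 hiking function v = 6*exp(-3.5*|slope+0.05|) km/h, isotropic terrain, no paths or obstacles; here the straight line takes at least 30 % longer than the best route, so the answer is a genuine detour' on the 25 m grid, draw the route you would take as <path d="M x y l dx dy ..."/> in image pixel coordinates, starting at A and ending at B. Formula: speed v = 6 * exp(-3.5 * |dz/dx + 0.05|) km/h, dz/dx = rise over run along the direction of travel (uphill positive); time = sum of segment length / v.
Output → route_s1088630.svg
<path d="M512 366l-2 0-3 2-22 0-9 4-5 5-1 3-3 3-12 6-3 3-12 24 0 46-2 3-1 2-15 7-33 0-6 3-8 8"/>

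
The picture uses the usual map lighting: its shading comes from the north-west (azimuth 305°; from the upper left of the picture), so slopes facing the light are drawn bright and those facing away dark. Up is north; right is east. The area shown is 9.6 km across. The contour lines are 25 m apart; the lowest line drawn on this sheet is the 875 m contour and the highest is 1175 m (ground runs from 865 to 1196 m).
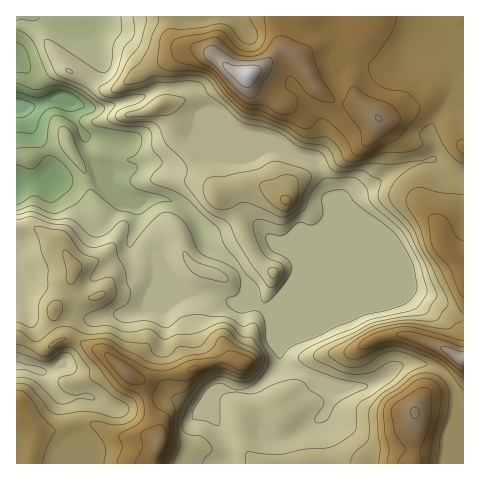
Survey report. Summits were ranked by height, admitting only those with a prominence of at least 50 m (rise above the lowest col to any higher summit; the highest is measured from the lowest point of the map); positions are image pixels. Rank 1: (249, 74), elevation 1196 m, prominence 331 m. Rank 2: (414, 412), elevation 1152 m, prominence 85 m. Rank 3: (159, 442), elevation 1145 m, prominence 132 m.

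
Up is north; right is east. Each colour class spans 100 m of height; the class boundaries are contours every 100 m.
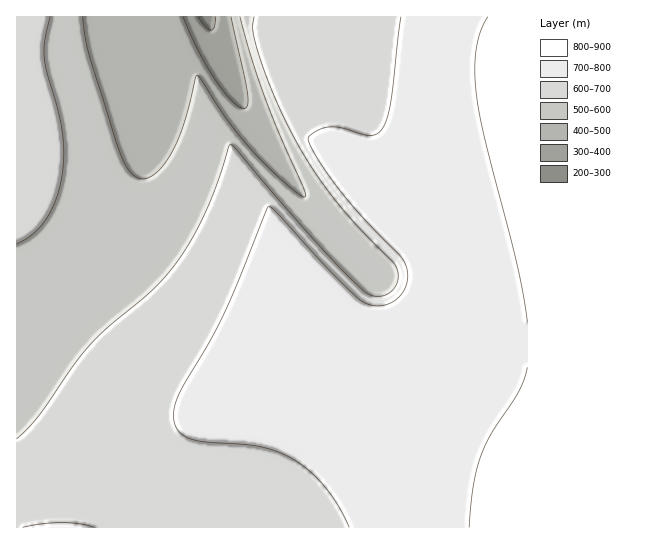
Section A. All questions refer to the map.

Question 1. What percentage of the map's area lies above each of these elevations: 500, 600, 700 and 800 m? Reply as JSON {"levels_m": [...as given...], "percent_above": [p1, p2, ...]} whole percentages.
{"levels_m": [500, 600, 700, 800], "percent_above": [92, 74, 44, 6]}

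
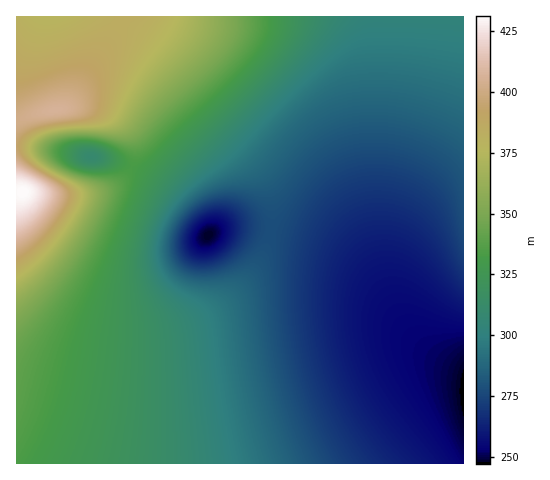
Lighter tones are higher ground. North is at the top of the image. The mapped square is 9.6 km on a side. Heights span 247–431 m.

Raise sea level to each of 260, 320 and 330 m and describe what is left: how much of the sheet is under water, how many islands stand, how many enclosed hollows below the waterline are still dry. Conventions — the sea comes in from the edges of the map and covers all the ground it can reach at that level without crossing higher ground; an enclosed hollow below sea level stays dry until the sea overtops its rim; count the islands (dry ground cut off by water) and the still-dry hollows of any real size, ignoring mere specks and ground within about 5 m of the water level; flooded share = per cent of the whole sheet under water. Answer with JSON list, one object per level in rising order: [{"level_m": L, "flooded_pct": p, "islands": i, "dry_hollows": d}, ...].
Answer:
[{"level_m": 260, "flooded_pct": 10, "islands": 0, "dry_hollows": 1}, {"level_m": 320, "flooded_pct": 65, "islands": 0, "dry_hollows": 1}, {"level_m": 330, "flooded_pct": 73, "islands": 0, "dry_hollows": 1}]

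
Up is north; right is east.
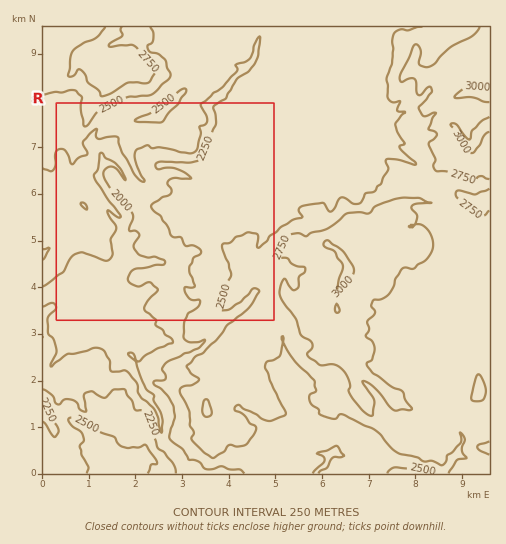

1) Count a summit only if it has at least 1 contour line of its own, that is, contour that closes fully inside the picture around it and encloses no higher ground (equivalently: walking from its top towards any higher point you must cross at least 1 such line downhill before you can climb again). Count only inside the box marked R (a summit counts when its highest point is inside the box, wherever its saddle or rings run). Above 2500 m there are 1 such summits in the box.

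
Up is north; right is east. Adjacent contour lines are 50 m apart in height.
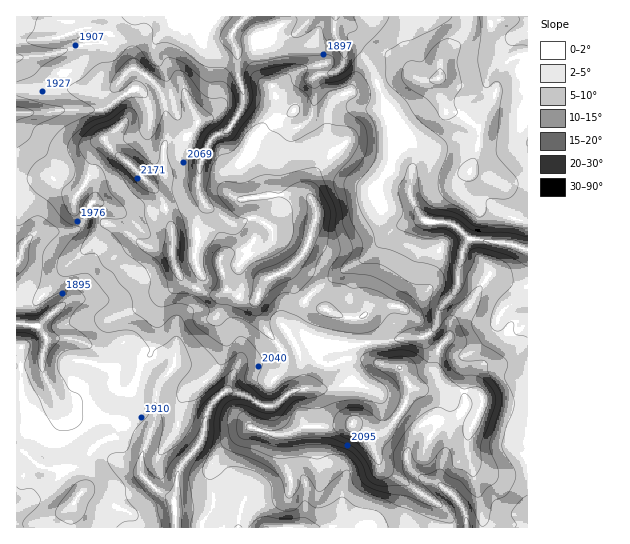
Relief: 1780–2240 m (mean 1990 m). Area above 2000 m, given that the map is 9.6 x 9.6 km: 37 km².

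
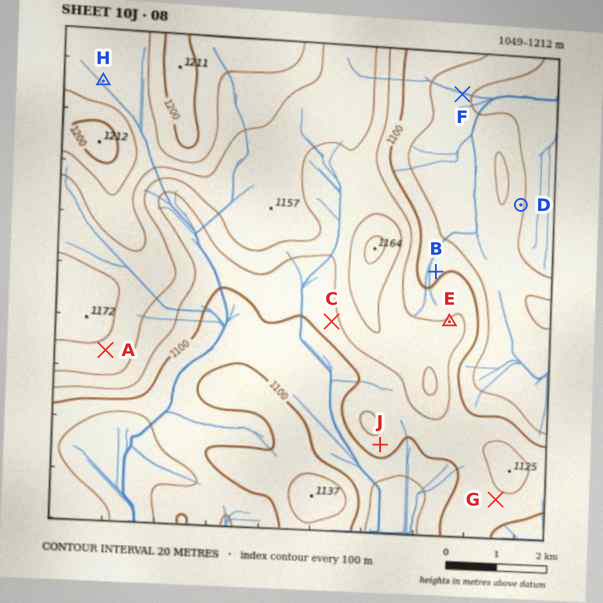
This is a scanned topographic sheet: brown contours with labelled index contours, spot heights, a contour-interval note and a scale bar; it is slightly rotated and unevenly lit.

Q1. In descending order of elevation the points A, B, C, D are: A C B D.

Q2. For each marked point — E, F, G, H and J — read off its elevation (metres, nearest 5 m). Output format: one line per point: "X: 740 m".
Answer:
E: 1120 m
F: 1065 m
G: 1115 m
H: 1175 m
J: 1115 m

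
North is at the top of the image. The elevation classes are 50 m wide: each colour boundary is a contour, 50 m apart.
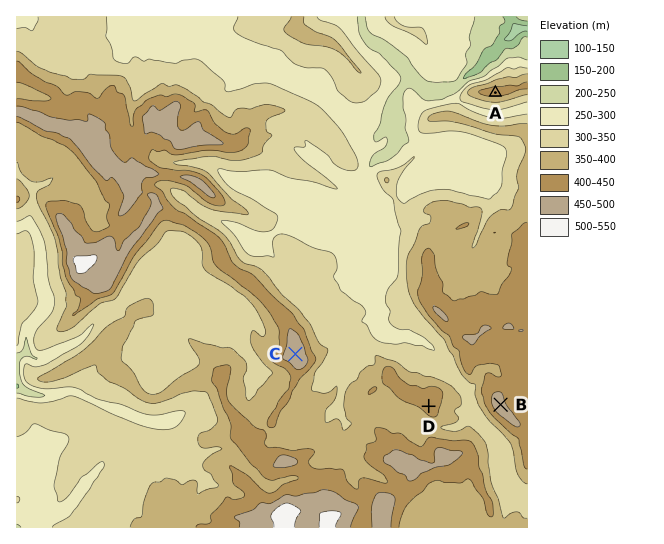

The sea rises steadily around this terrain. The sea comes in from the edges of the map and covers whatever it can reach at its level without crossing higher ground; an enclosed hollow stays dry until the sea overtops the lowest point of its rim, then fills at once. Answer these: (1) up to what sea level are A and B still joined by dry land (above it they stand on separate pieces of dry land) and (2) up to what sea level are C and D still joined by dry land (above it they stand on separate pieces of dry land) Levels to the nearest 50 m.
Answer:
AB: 300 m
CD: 400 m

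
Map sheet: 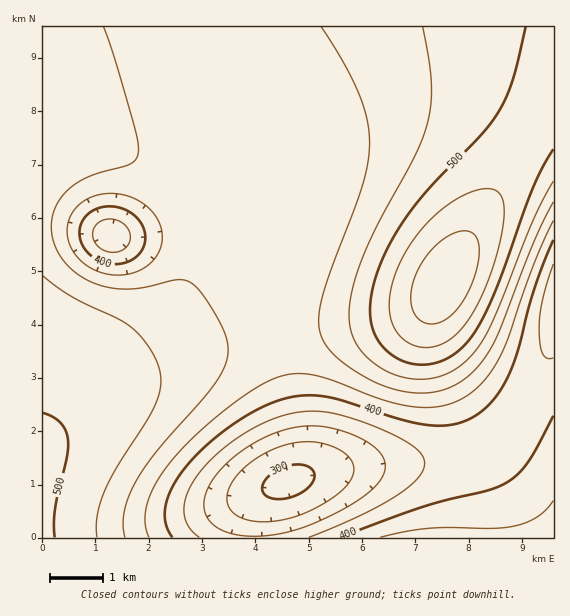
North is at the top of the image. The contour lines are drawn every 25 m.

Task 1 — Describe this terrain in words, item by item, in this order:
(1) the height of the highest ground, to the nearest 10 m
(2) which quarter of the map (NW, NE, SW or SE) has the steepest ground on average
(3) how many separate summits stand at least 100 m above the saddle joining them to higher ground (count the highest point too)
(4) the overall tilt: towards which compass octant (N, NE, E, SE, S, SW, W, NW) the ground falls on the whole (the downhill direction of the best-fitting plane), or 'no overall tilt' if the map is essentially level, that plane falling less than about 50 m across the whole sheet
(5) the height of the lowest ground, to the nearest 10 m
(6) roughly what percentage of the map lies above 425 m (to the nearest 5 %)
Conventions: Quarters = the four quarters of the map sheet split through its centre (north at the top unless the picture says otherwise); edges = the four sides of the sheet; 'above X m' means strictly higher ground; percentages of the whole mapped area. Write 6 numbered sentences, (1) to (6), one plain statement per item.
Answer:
(1) The highest point reaches roughly 570 m.
(2) The steepest ground, on average, is in the south-east quarter.
(3) Counting only tops that stand 100 m proud, the map has 1 summit.
(4) The general tilt is down to the south (the land rises towards the north).
(5) About 290 m is the lowest elevation on the sheet.
(6) Roughly 75 % of the ground is higher than 425 m.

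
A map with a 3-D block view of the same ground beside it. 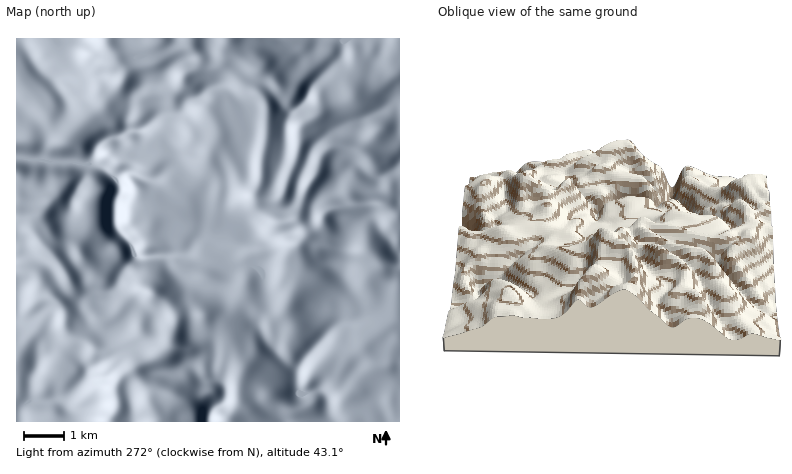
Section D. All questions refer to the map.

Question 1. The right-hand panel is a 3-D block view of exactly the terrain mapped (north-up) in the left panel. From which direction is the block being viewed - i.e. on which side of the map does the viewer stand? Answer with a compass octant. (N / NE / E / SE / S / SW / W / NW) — E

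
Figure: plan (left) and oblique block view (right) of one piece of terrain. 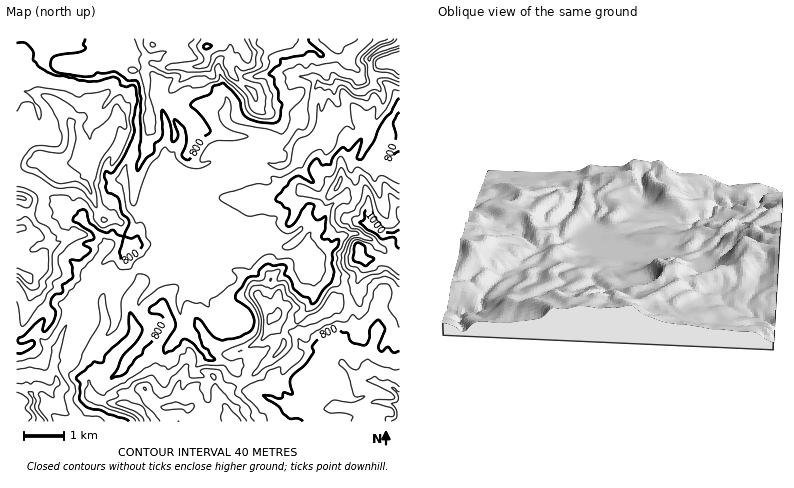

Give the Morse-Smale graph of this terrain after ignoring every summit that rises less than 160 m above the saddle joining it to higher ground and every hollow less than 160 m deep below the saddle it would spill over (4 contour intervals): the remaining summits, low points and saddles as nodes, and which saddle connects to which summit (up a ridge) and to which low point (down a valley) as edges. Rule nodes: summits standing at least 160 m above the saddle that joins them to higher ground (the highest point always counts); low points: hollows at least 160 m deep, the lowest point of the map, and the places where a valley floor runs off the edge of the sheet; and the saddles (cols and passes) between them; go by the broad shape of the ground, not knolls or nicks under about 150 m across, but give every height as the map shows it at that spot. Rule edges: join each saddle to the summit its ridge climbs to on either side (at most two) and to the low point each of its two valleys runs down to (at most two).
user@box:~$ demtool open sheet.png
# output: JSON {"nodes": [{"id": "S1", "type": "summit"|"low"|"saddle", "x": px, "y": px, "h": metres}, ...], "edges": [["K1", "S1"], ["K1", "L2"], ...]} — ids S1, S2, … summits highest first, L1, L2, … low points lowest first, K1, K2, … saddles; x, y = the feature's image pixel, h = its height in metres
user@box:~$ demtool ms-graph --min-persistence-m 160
{"nodes": [
{"id": "S1", "type": "summit", "x": 370, "y": 226, "h": 1024},
{"id": "S2", "type": "summit", "x": 206, "y": 46, "h": 1004},
{"id": "S3", "type": "summit", "x": 26, "y": 276, "h": 979},
{"id": "L1", "type": "low", "x": 40, "y": 420, "h": 620},
{"id": "L2", "type": "low", "x": 400, "y": 420, "h": 646},
{"id": "K1", "type": "saddle", "x": 244, "y": 380, "h": 868},
{"id": "K2", "type": "saddle", "x": 138, "y": 96, "h": 795},
{"id": "K3", "type": "saddle", "x": 134, "y": 272, "h": 755}],
"edges": [["K1", "S1"], ["K1", "L1"], ["K1", "L2"], ["K2", "S2"], ["K2", "S3"], ["K2", "L1"], ["K3", "S1"], ["K3", "S2"], ["K3", "L1"]]}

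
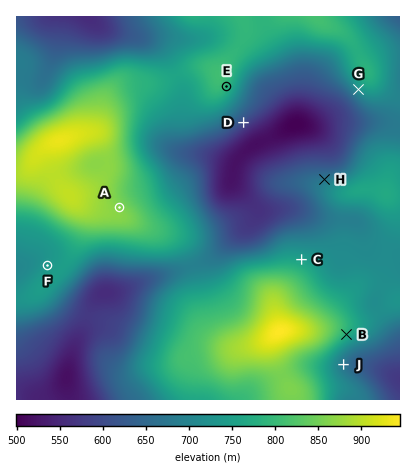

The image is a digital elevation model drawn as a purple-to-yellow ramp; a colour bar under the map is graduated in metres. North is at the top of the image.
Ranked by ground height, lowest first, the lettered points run D C B A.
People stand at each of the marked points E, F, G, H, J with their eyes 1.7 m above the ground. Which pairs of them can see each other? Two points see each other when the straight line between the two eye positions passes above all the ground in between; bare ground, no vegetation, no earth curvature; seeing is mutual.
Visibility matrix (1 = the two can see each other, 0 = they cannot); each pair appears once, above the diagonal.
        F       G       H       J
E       0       1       1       0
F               0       0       0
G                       1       0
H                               0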